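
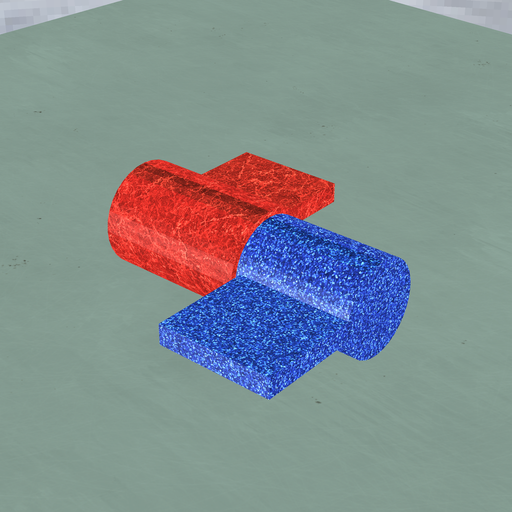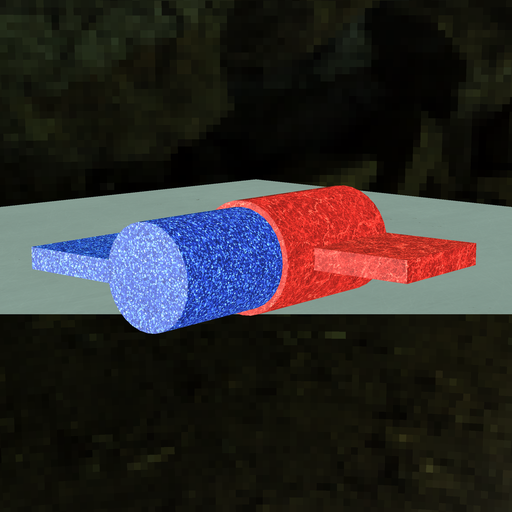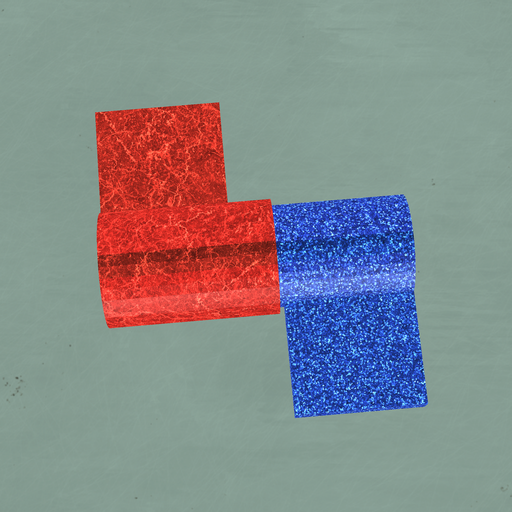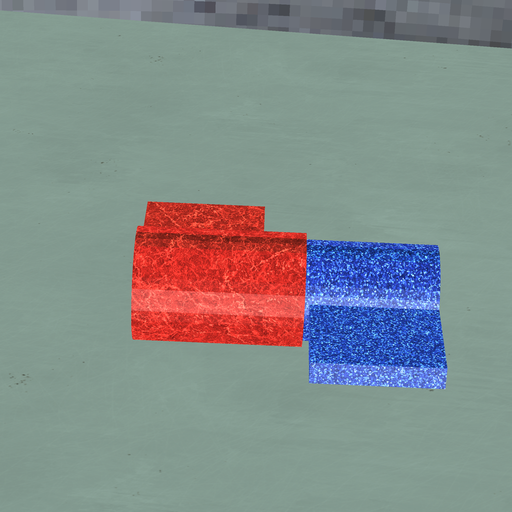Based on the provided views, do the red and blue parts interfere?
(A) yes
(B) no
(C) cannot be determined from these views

(A) yes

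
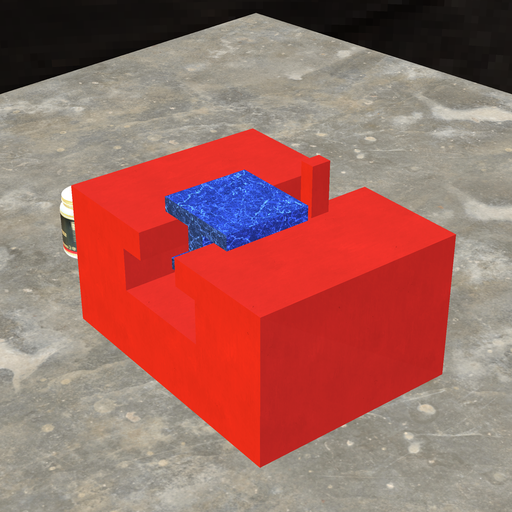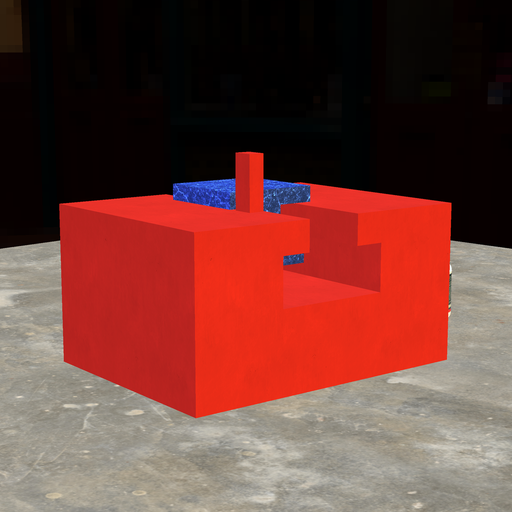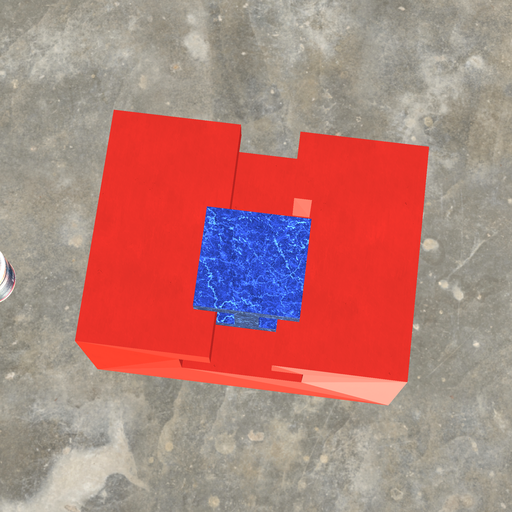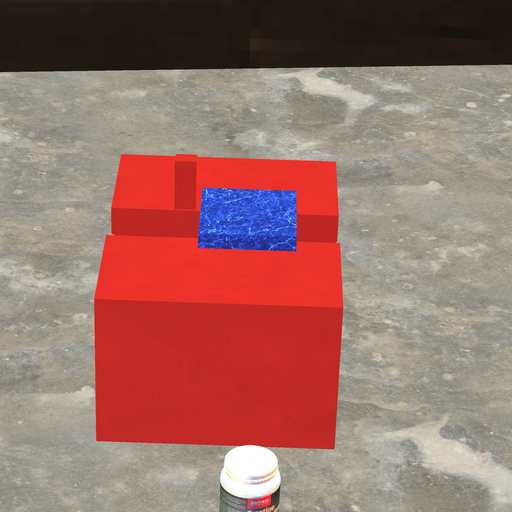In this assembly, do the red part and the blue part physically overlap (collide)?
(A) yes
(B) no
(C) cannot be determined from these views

(B) no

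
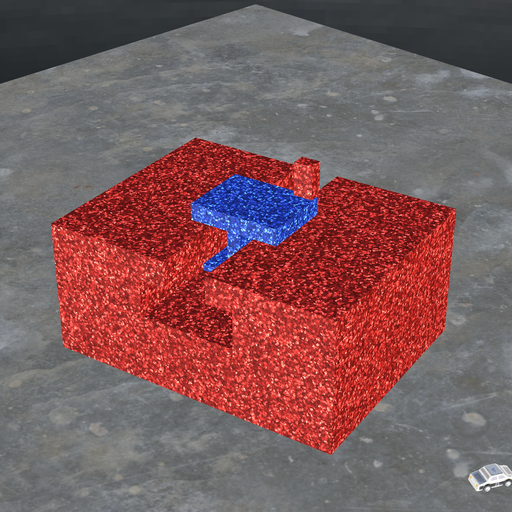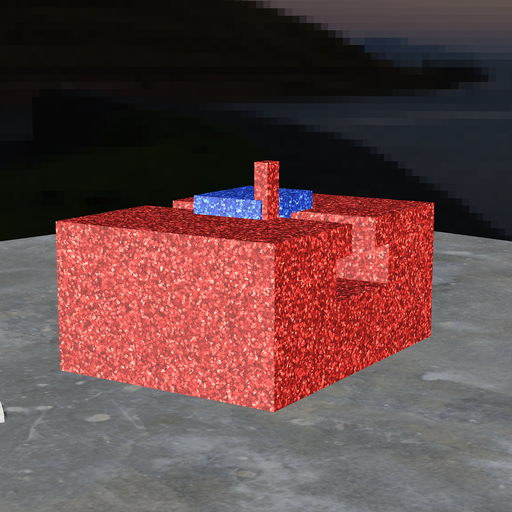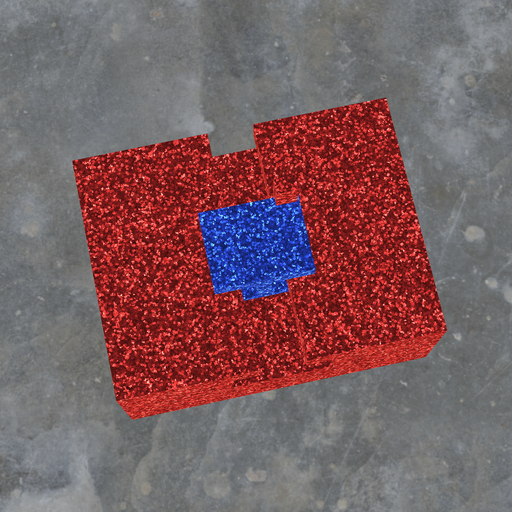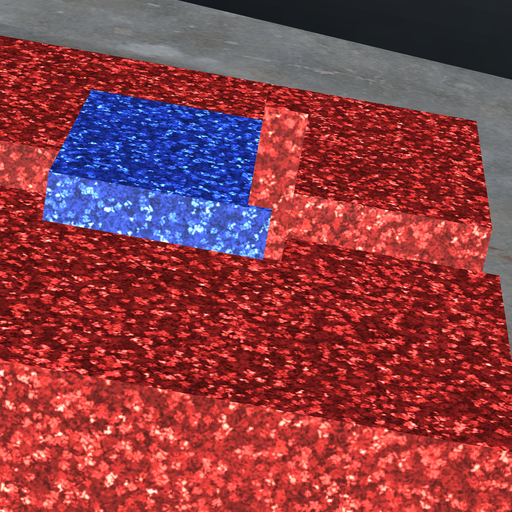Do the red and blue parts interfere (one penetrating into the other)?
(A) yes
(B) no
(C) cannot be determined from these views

(A) yes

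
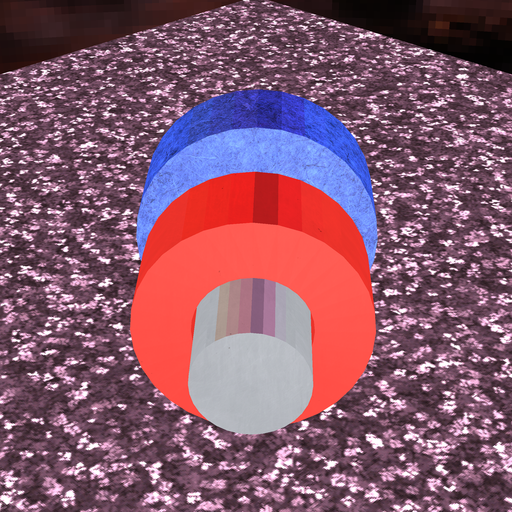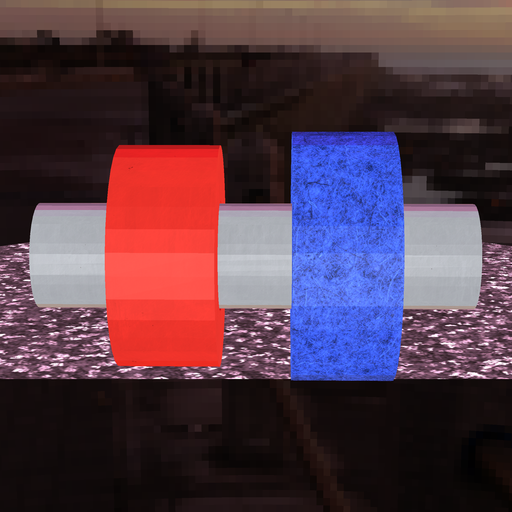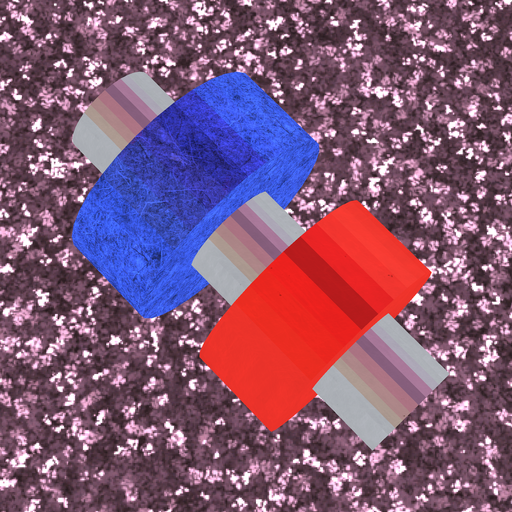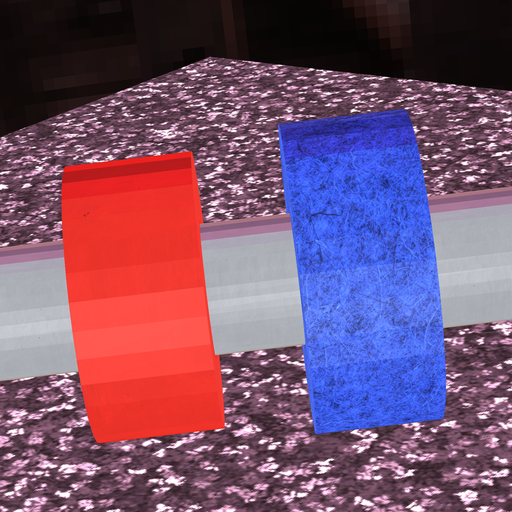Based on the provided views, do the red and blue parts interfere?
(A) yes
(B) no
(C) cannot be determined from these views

(B) no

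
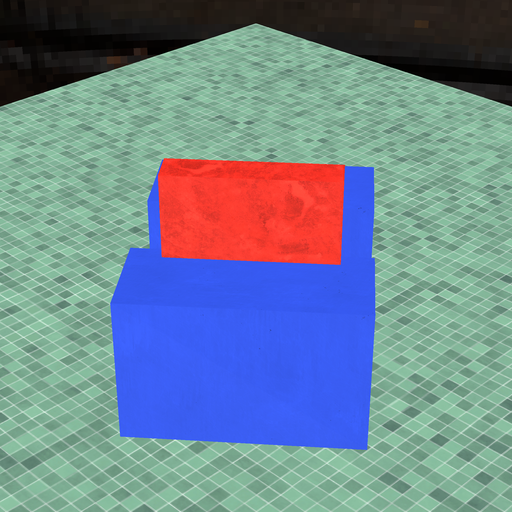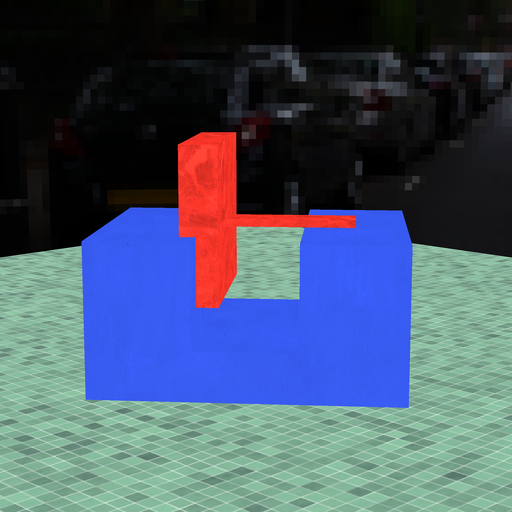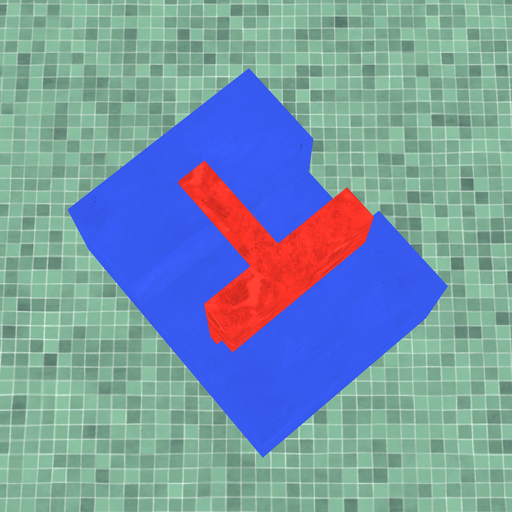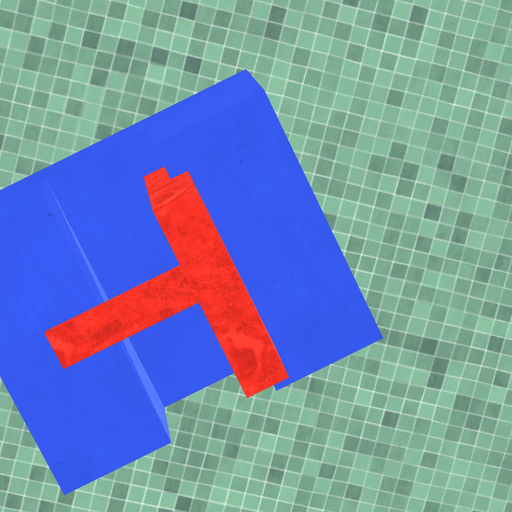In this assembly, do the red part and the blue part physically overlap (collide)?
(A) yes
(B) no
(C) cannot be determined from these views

(A) yes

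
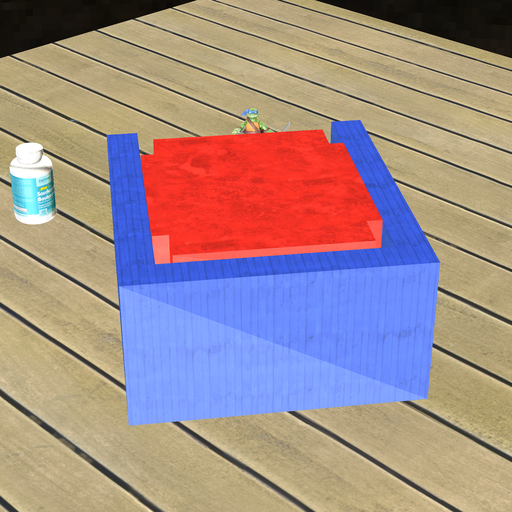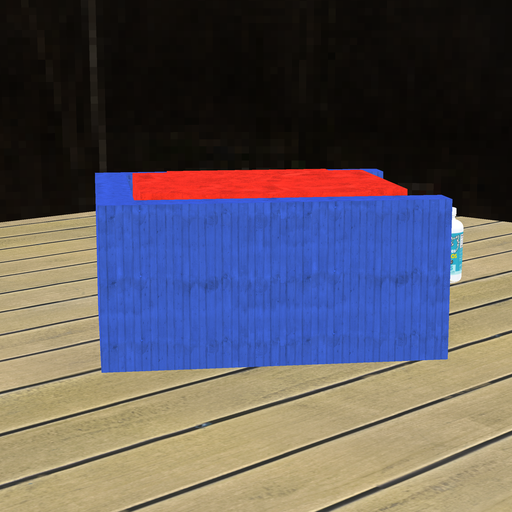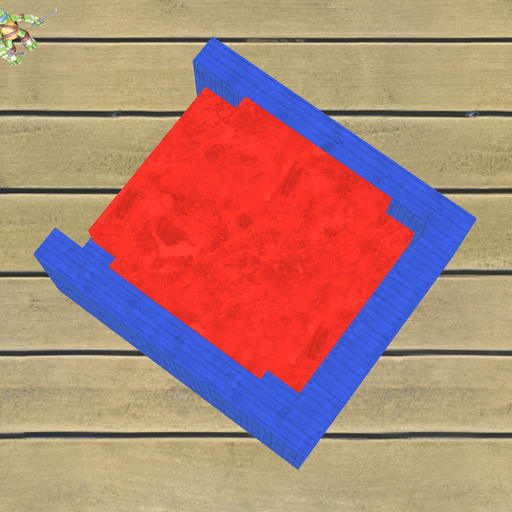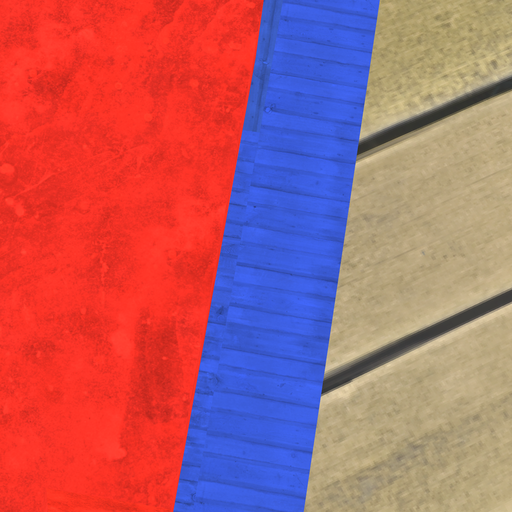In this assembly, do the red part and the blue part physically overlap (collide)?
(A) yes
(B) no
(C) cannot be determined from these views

(B) no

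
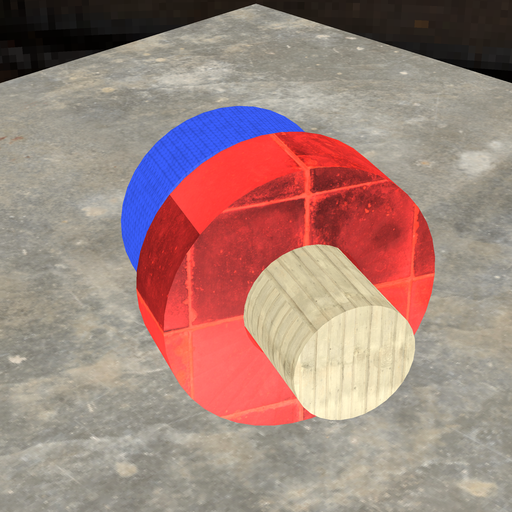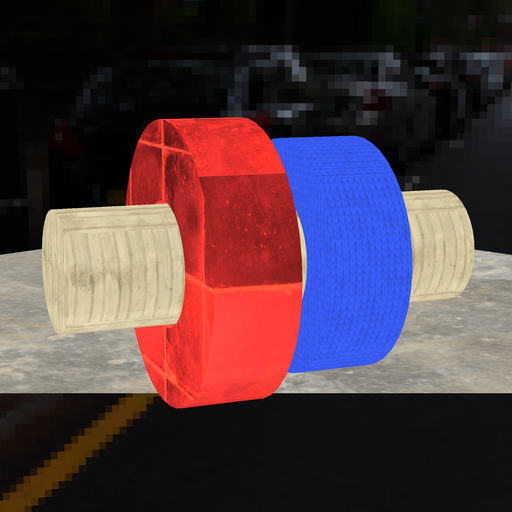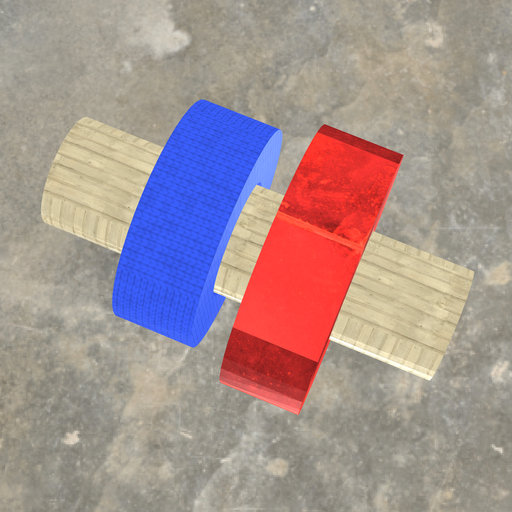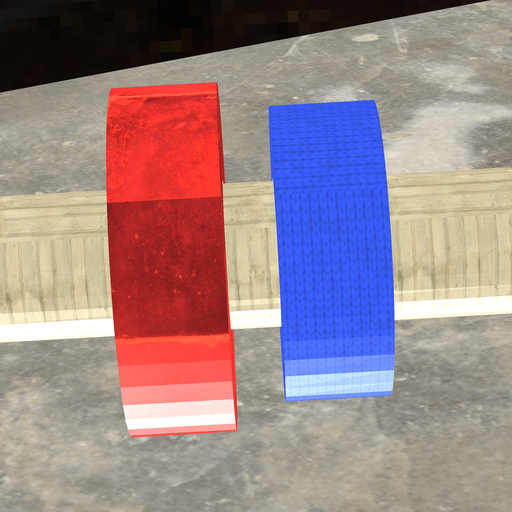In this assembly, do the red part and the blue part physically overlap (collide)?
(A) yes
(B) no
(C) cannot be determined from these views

(B) no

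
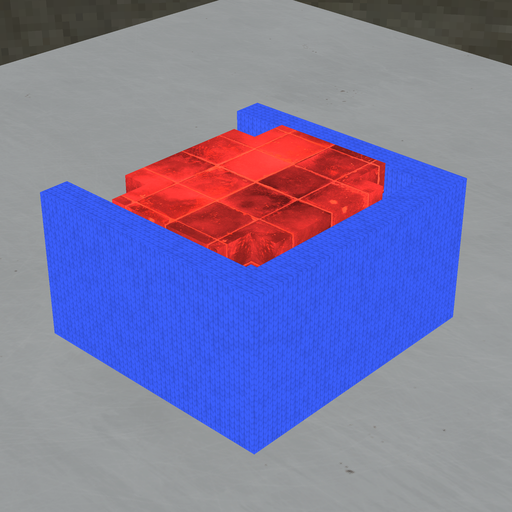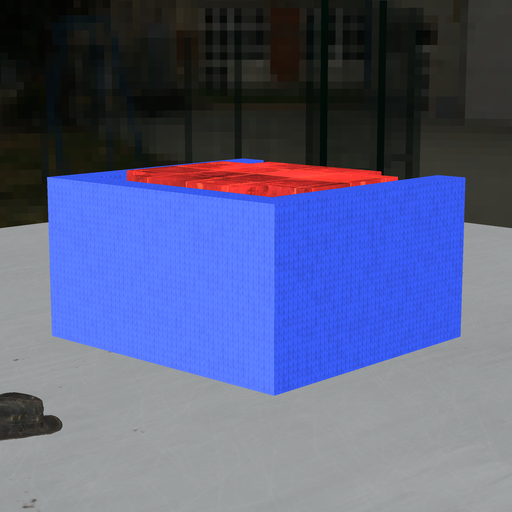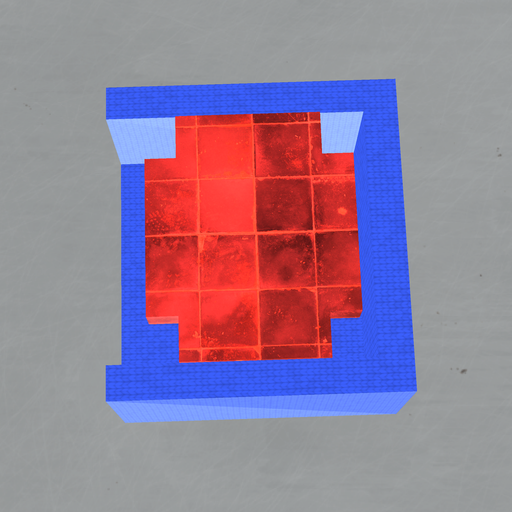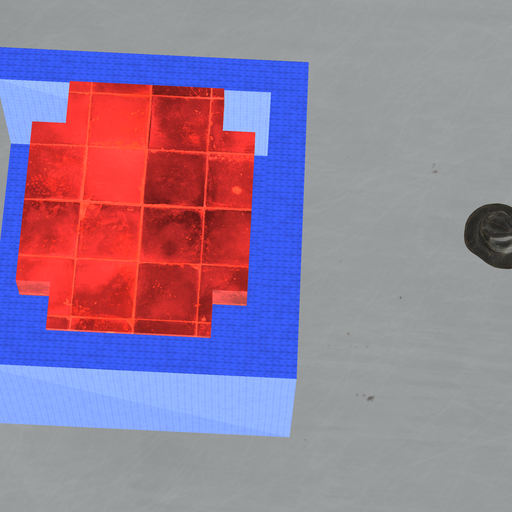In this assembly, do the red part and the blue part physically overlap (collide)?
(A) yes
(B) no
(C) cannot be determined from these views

(B) no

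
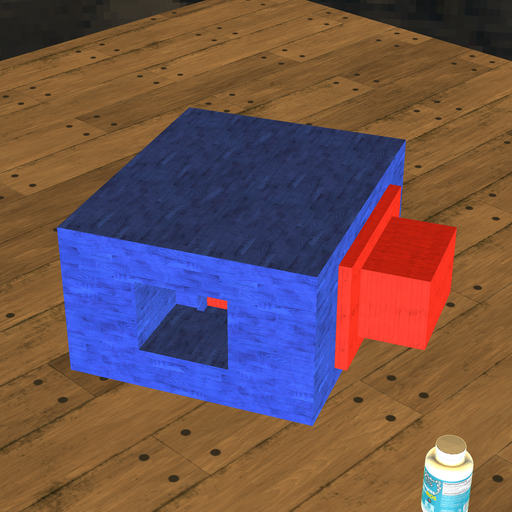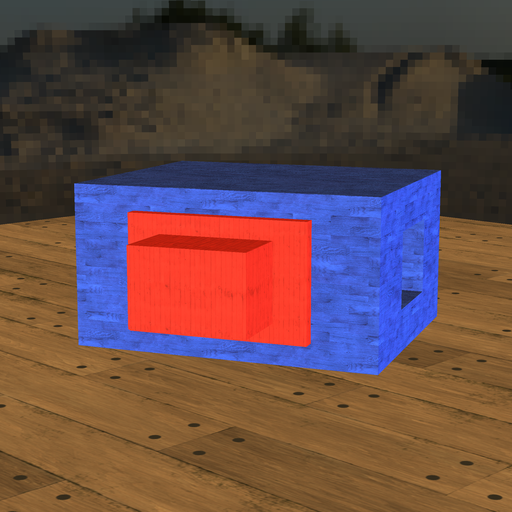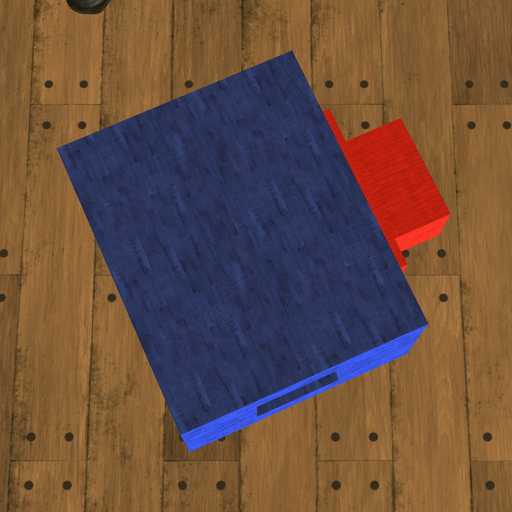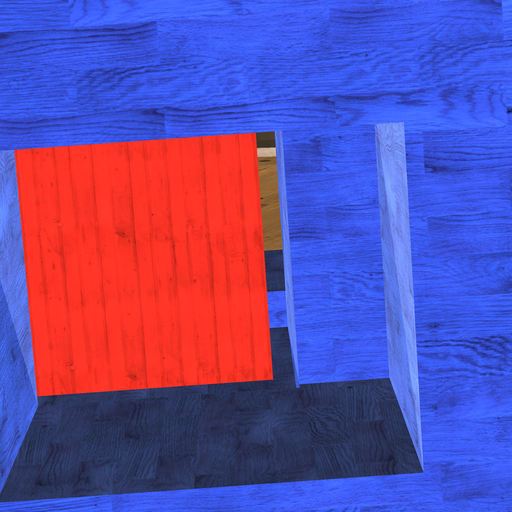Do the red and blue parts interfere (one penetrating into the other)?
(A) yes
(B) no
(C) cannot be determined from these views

(B) no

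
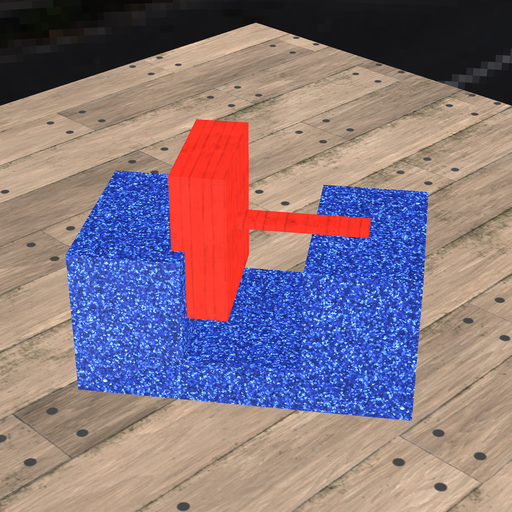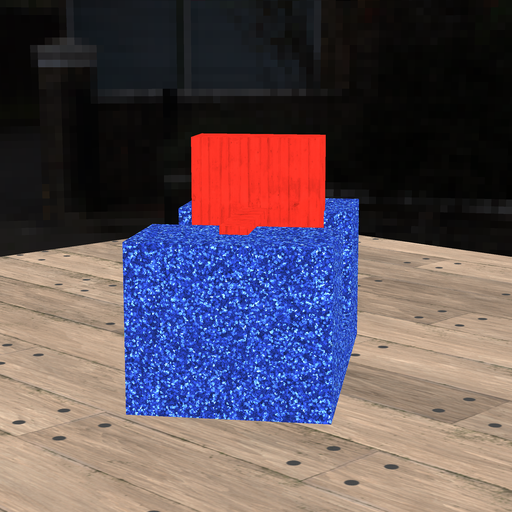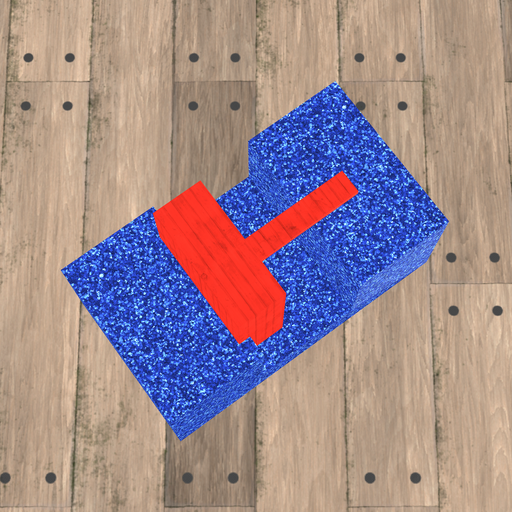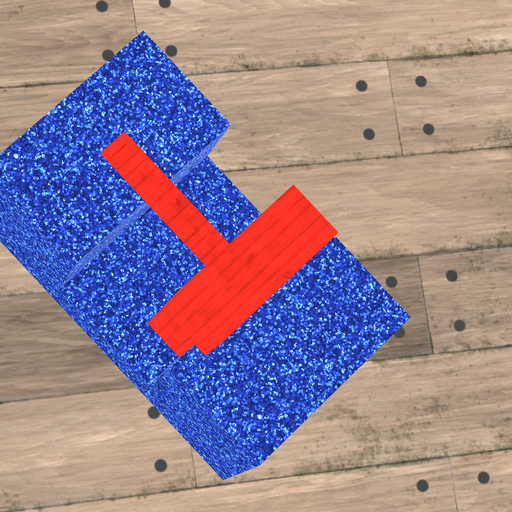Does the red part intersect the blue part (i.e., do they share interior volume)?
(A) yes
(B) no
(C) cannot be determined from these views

(A) yes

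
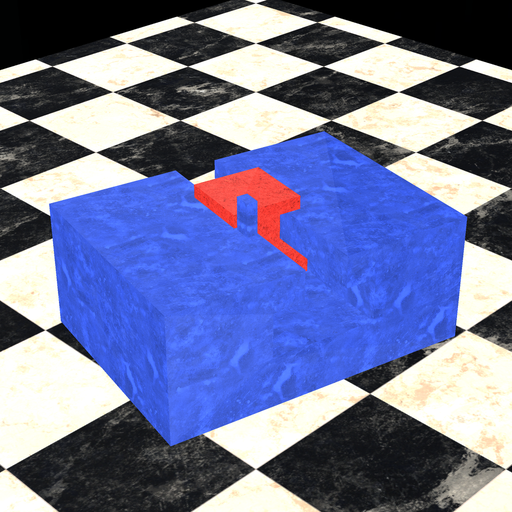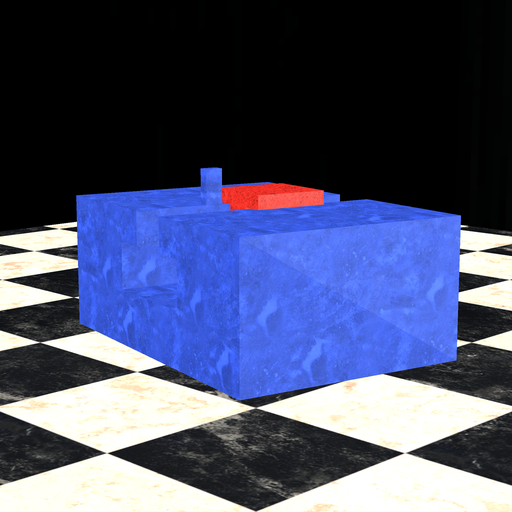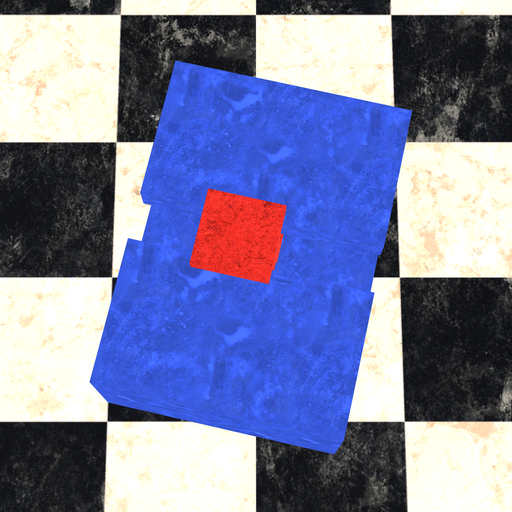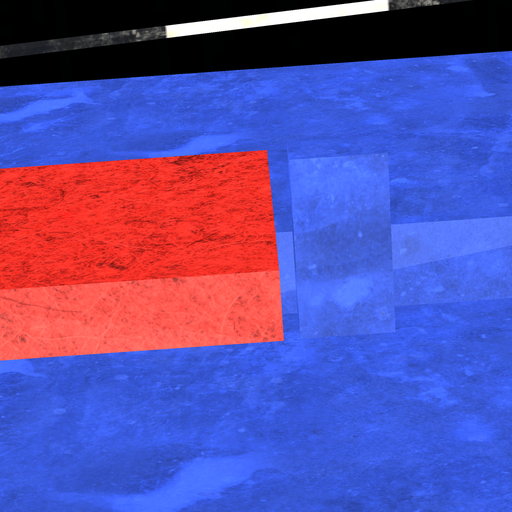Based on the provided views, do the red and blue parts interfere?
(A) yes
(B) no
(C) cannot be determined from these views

(B) no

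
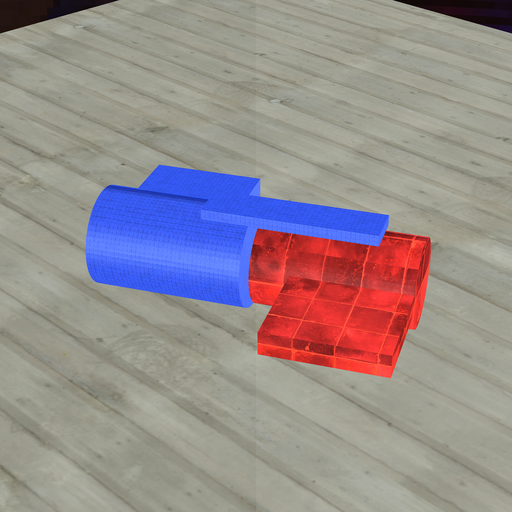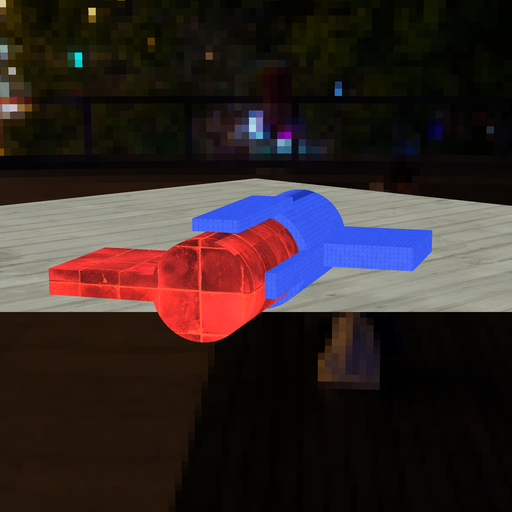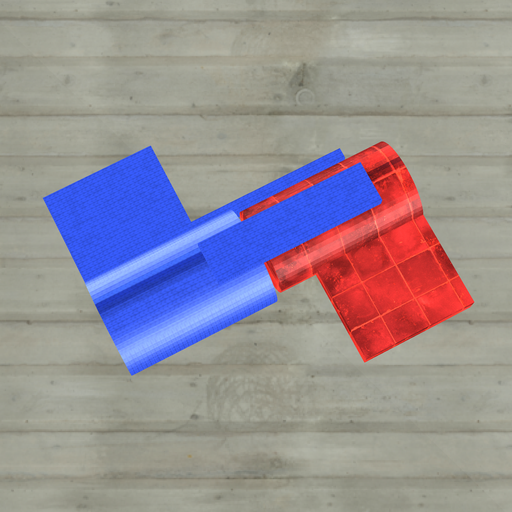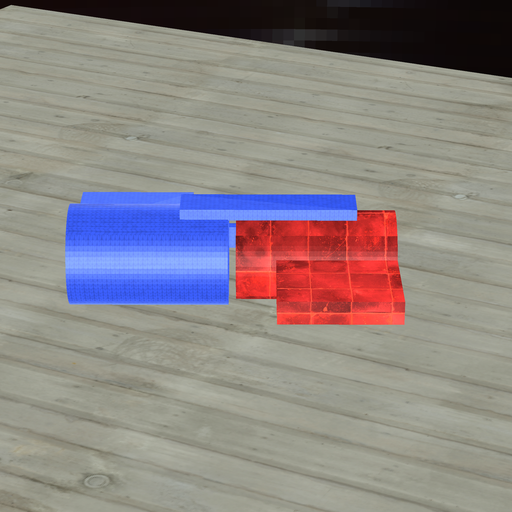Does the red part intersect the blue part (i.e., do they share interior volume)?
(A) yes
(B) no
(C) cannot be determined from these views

(B) no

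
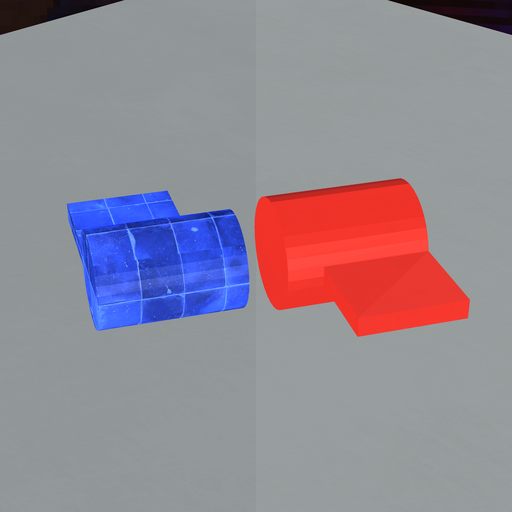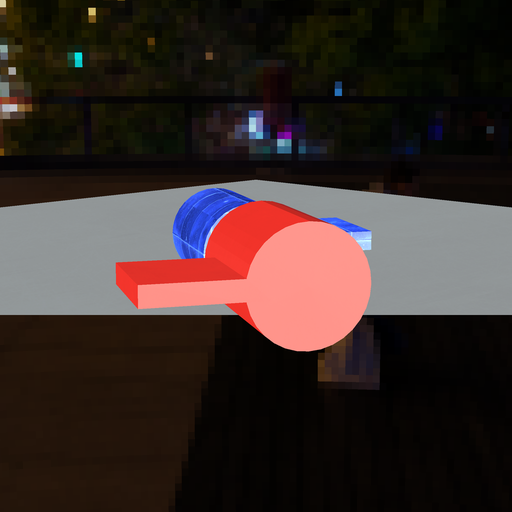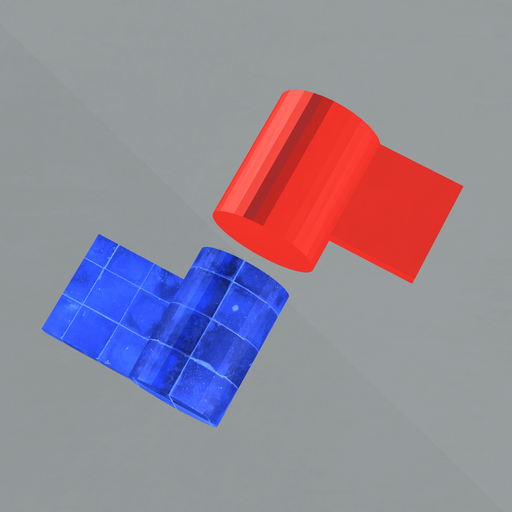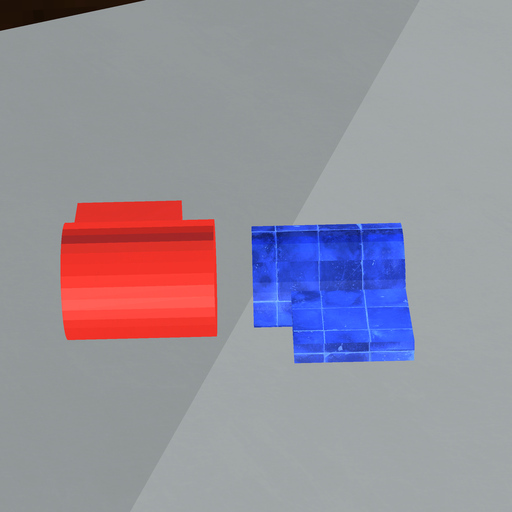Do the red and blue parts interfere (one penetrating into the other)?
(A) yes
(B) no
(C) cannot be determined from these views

(B) no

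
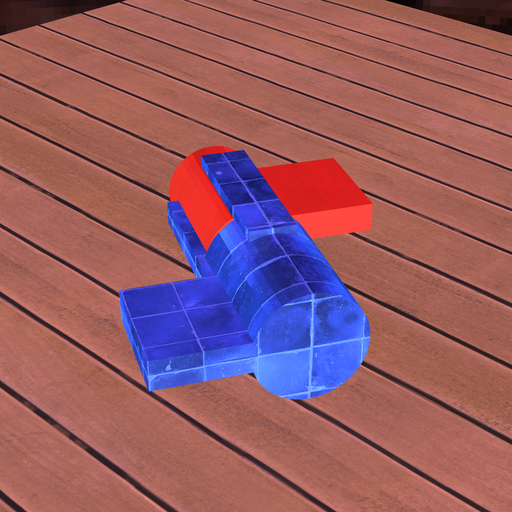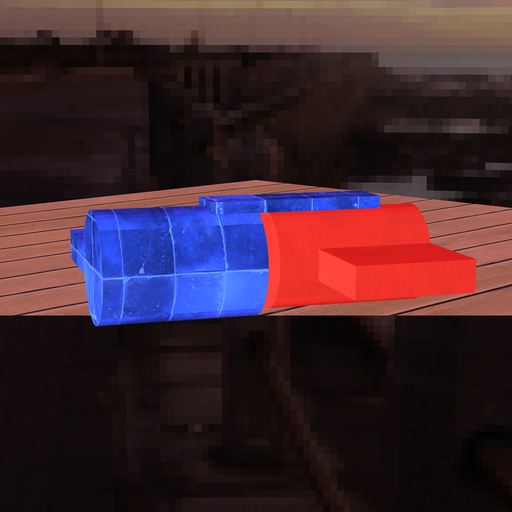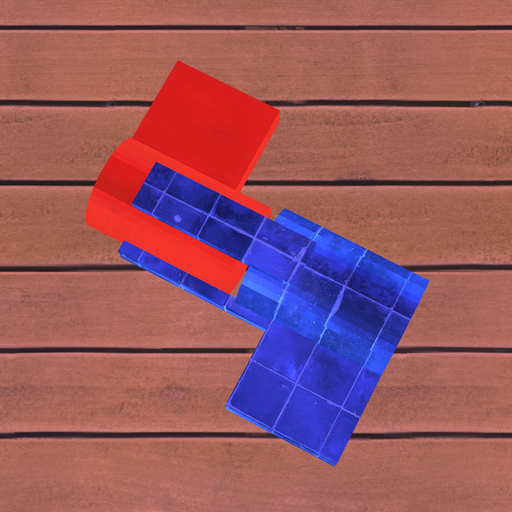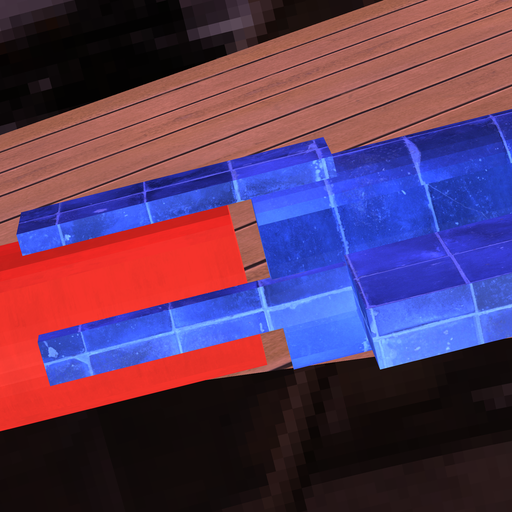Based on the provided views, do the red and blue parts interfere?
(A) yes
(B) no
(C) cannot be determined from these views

(B) no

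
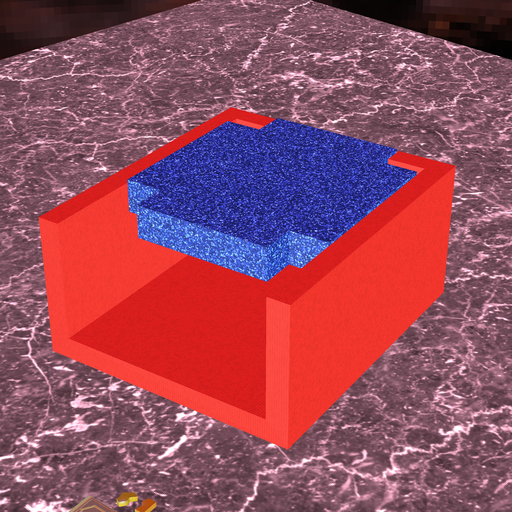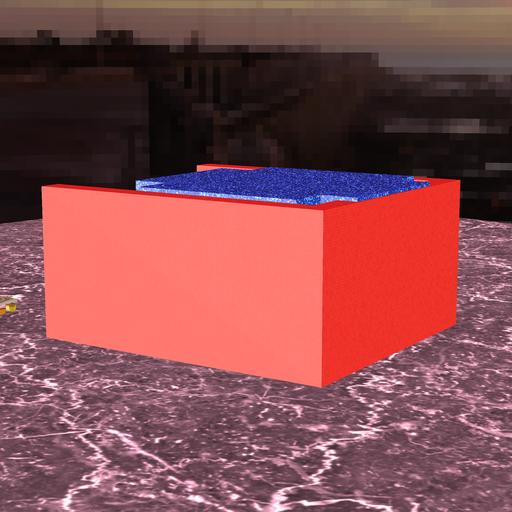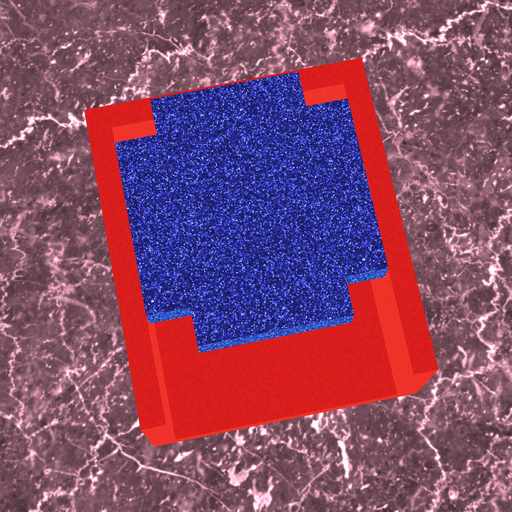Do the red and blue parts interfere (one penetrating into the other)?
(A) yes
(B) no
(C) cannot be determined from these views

(A) yes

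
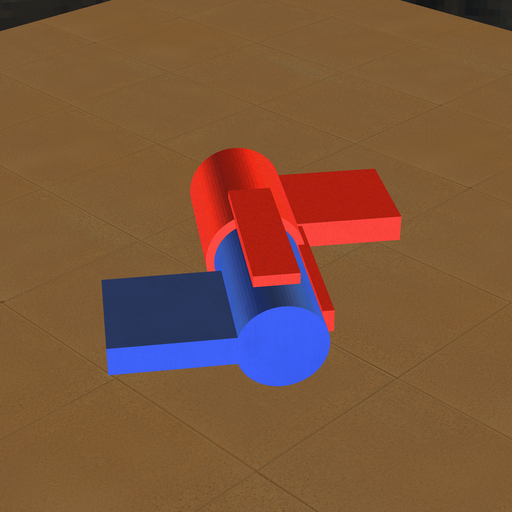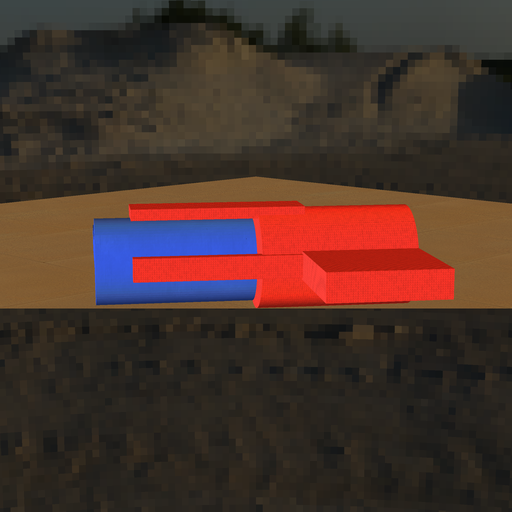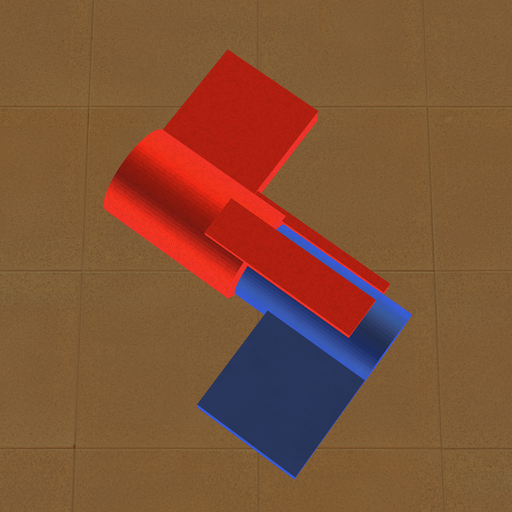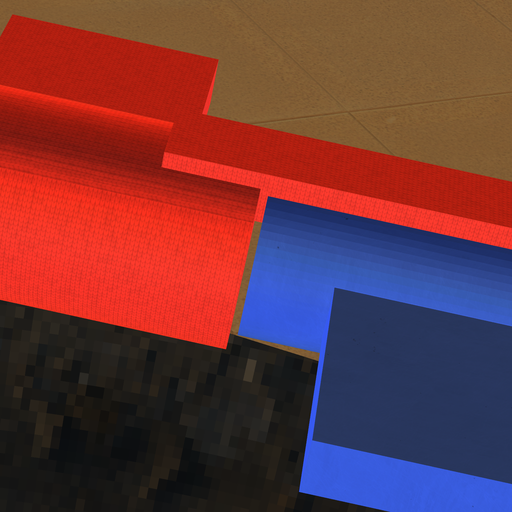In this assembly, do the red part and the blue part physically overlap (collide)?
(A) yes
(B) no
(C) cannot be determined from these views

(B) no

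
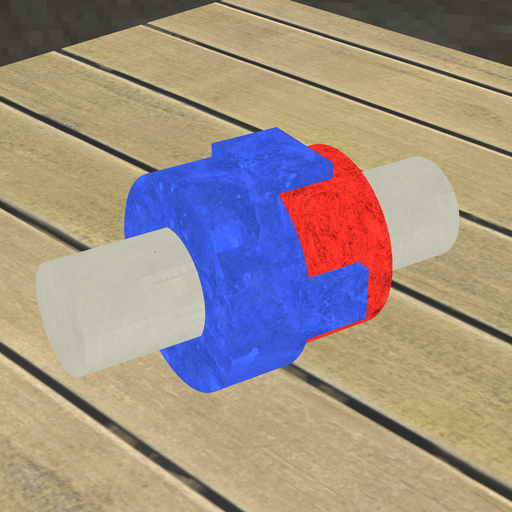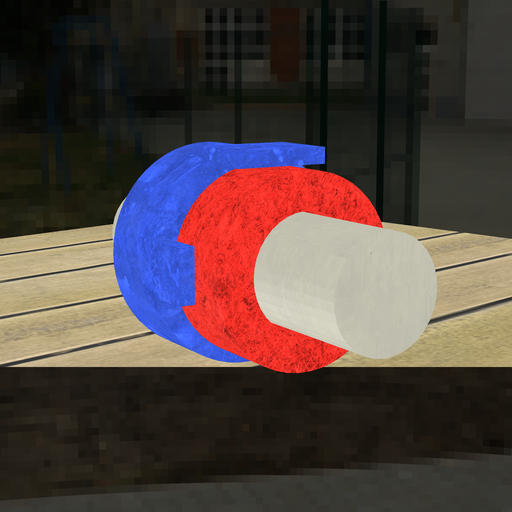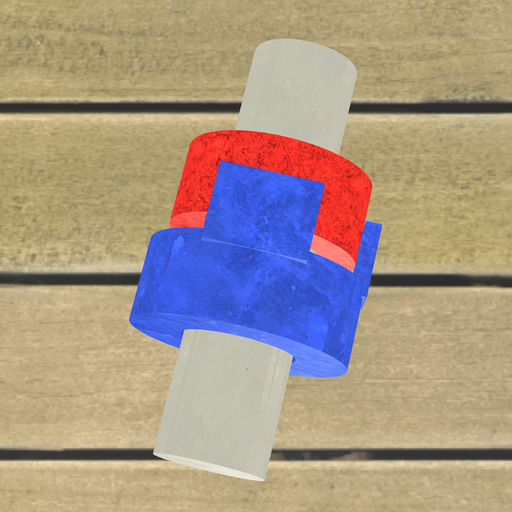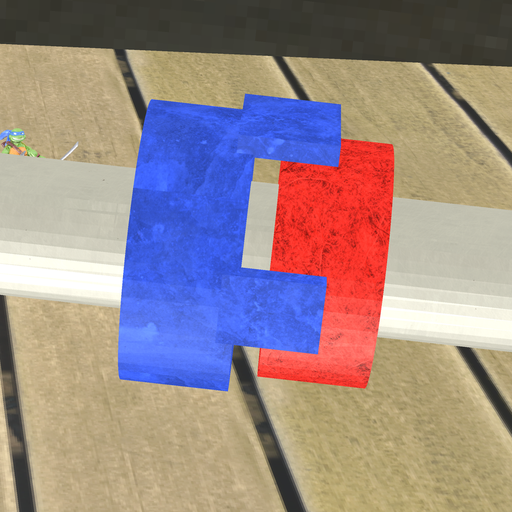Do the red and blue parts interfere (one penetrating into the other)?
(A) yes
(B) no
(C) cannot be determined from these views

(B) no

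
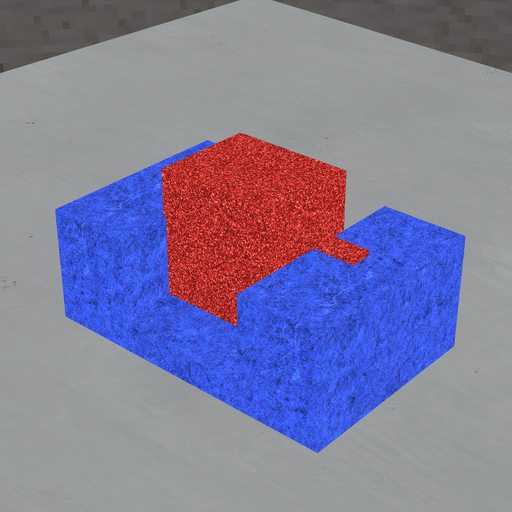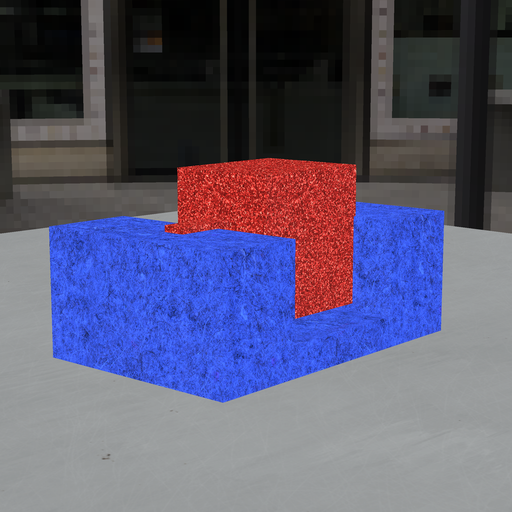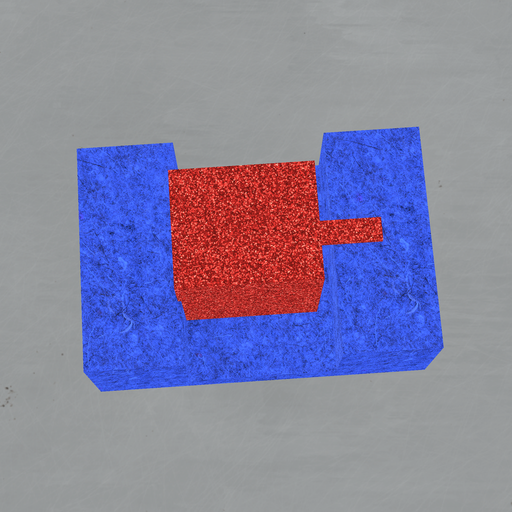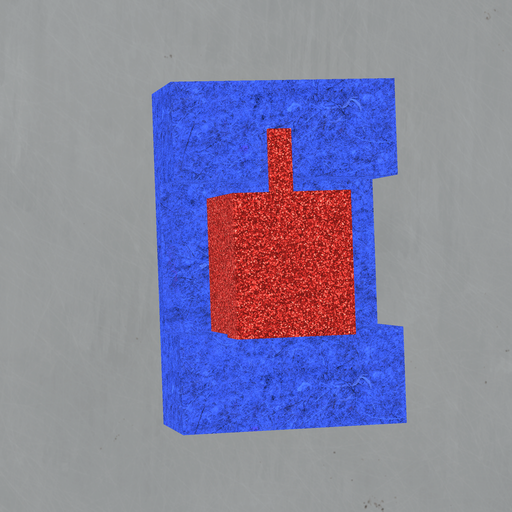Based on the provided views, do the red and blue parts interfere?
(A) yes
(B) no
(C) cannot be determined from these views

(A) yes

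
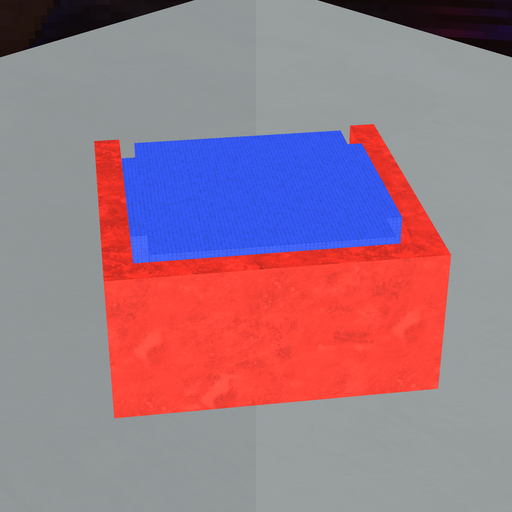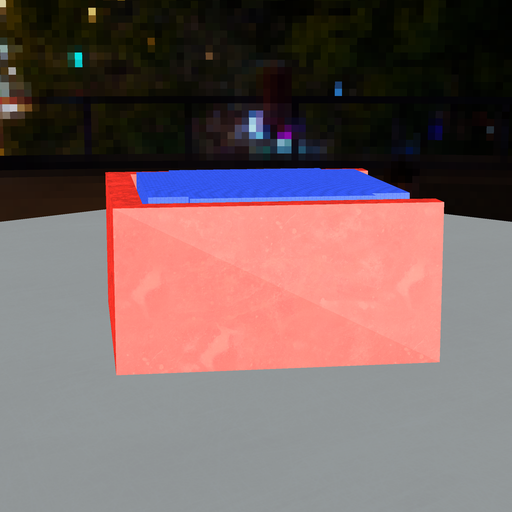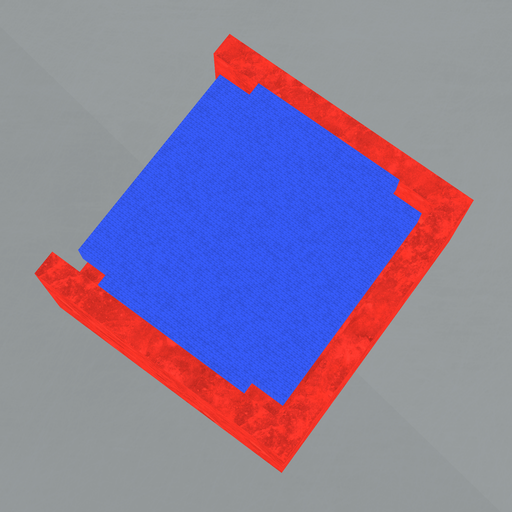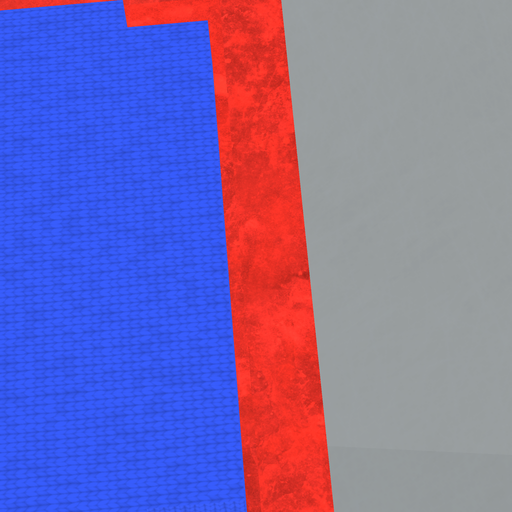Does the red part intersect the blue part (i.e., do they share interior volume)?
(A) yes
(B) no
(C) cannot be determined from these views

(B) no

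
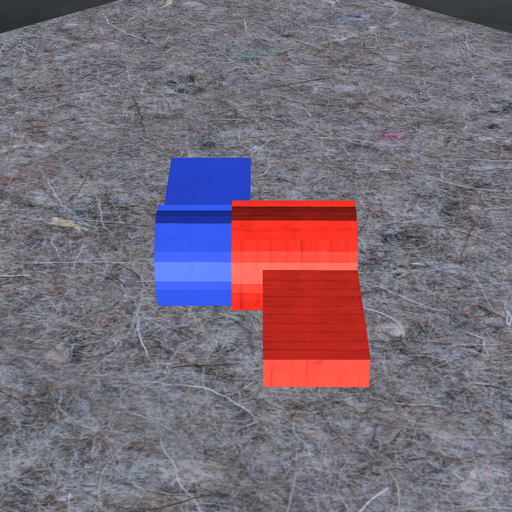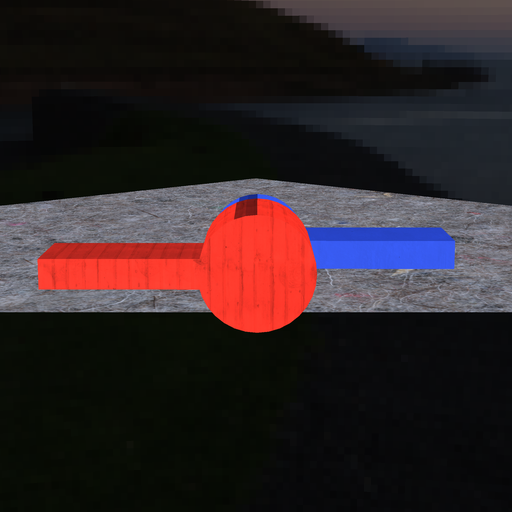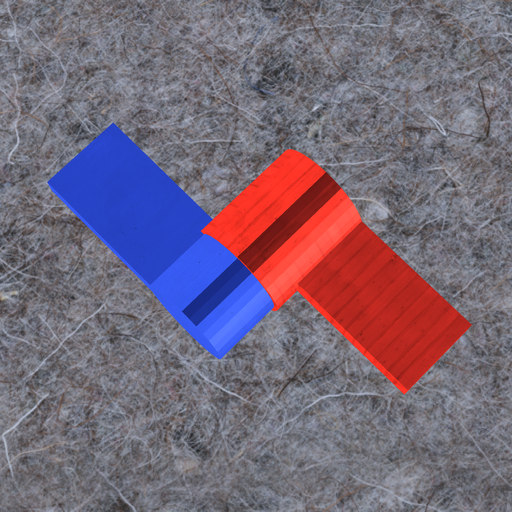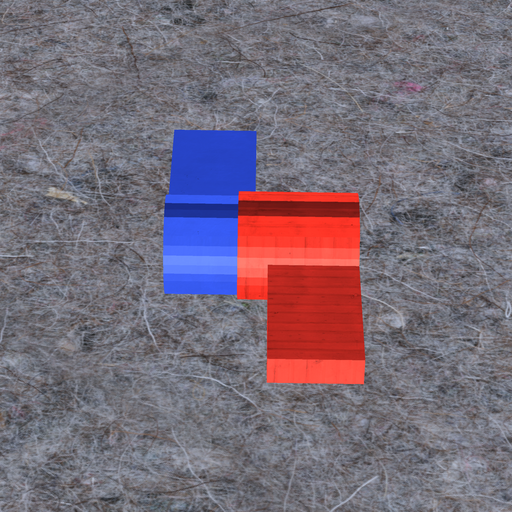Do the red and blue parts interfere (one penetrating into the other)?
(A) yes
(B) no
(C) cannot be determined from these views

(A) yes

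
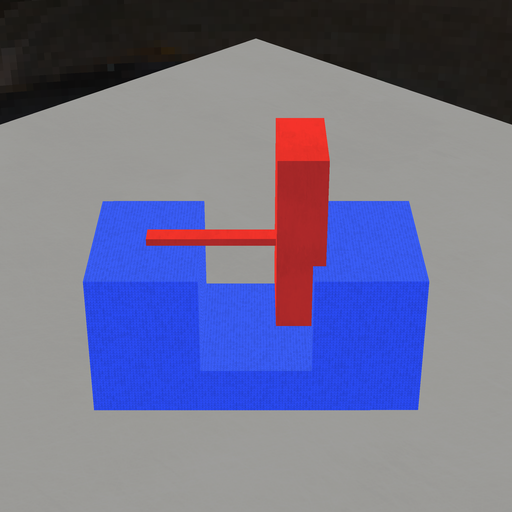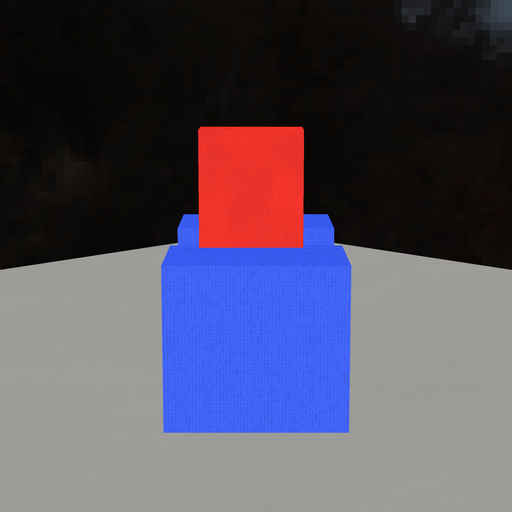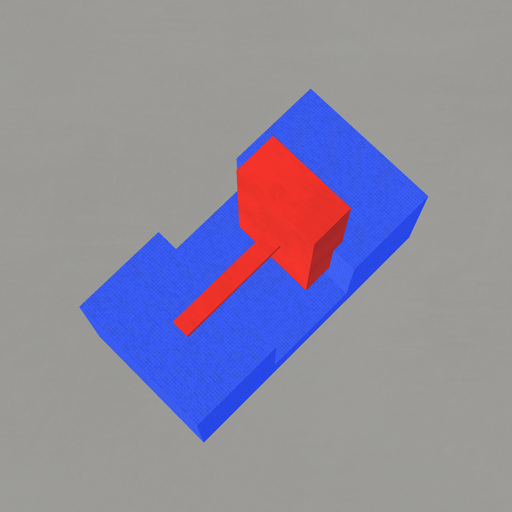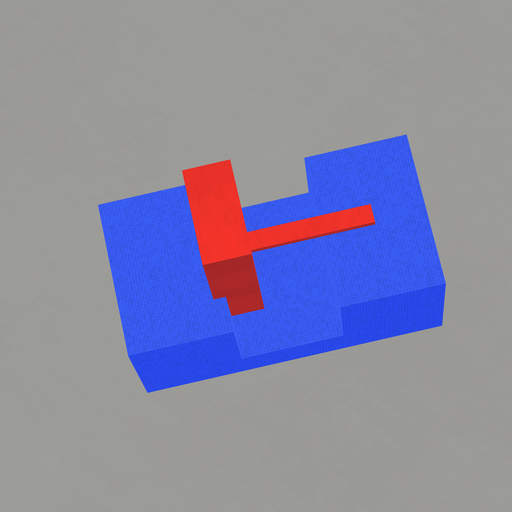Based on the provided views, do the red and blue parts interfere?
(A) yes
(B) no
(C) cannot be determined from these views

(A) yes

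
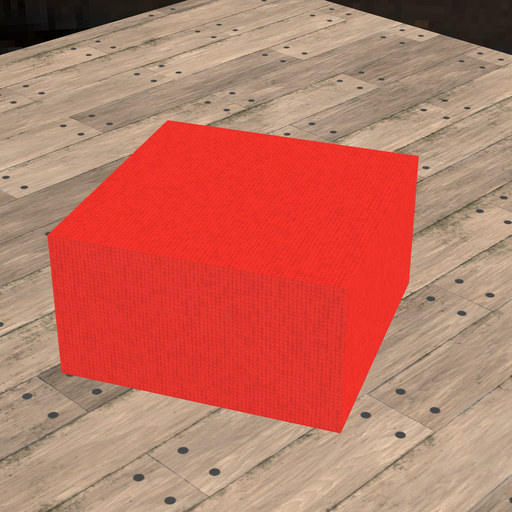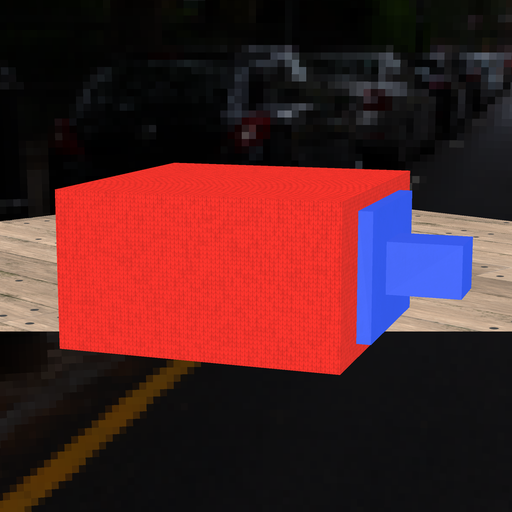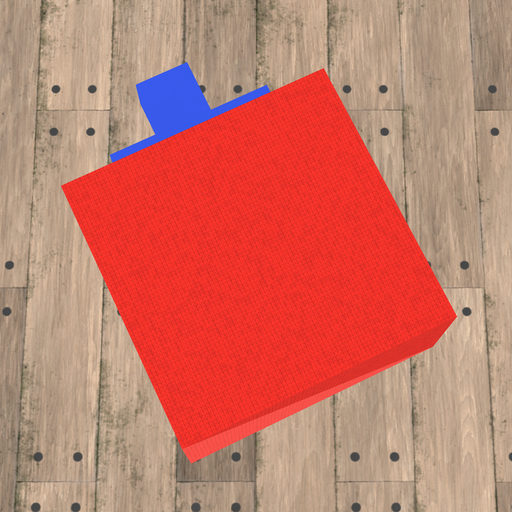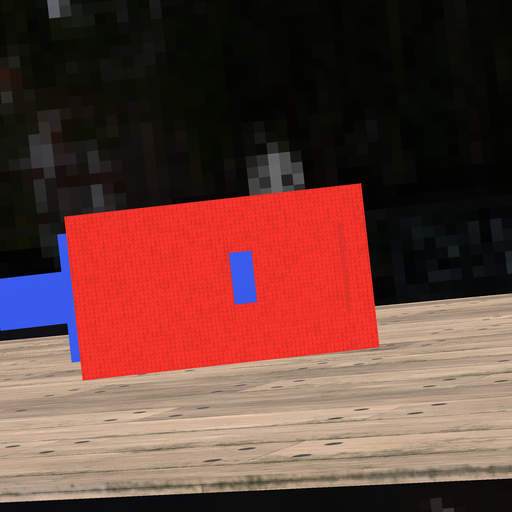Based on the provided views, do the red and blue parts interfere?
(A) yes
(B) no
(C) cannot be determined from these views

(B) no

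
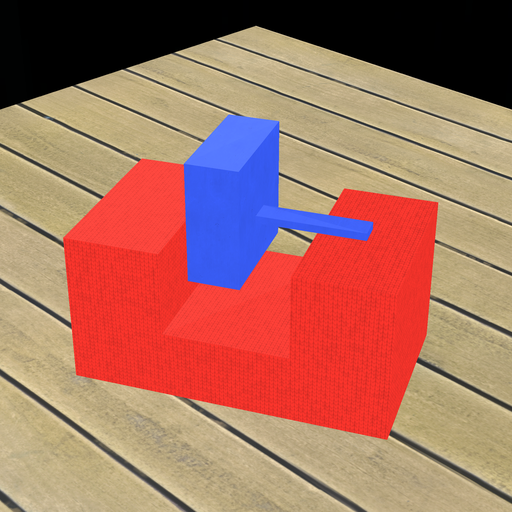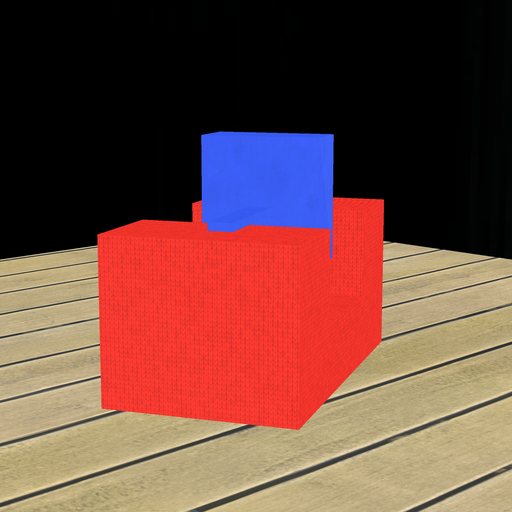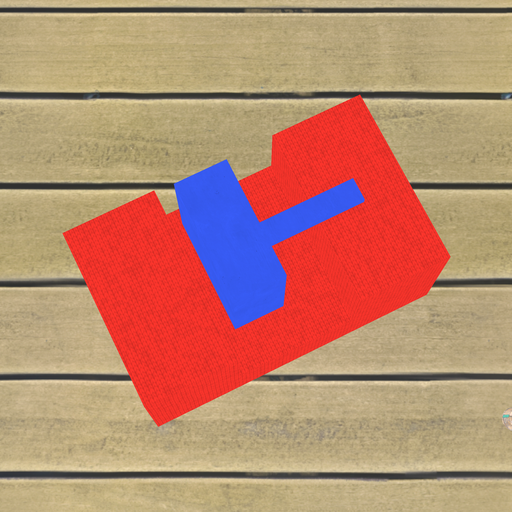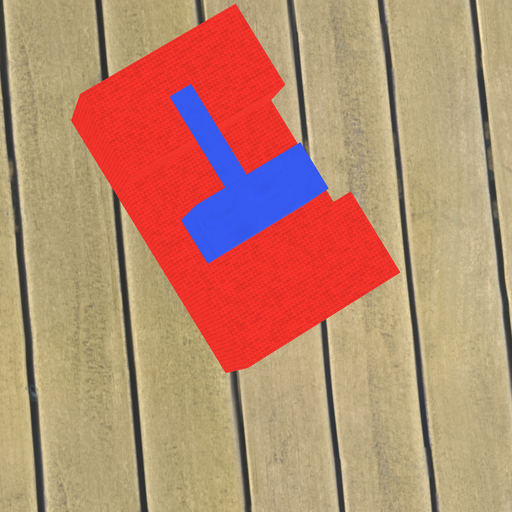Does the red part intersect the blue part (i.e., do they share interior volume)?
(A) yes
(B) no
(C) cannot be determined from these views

(B) no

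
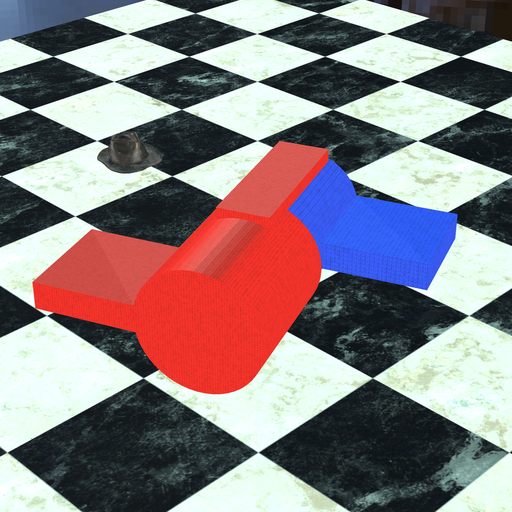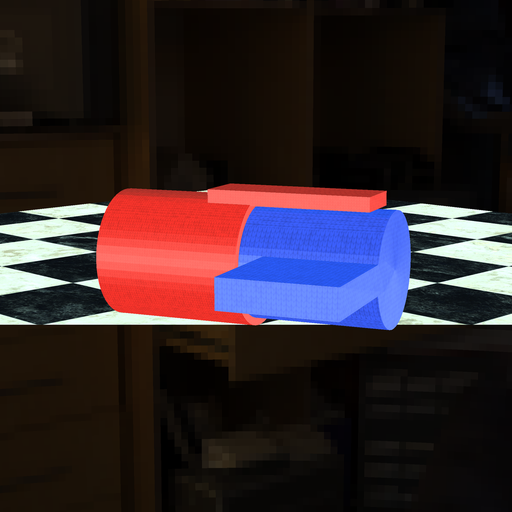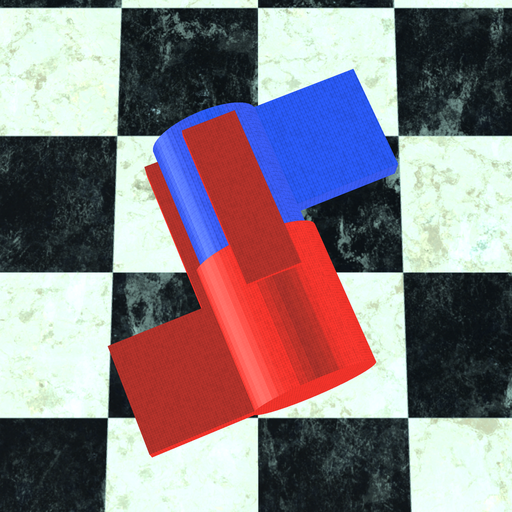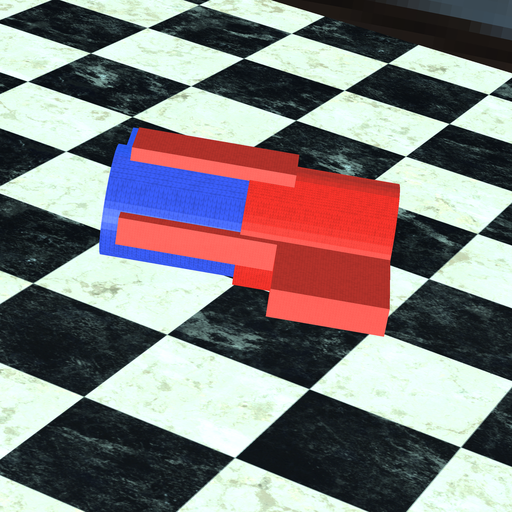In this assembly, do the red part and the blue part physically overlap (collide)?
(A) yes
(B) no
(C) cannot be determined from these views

(A) yes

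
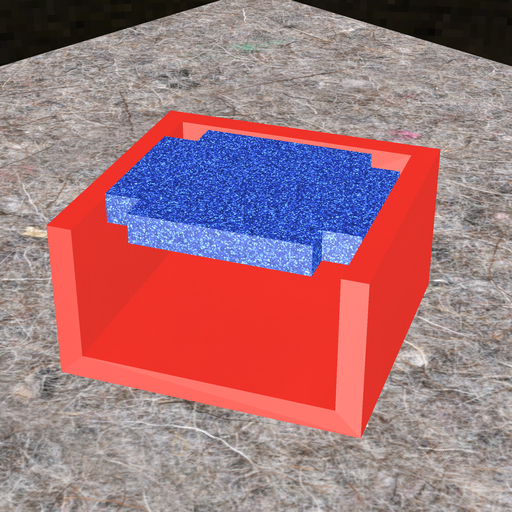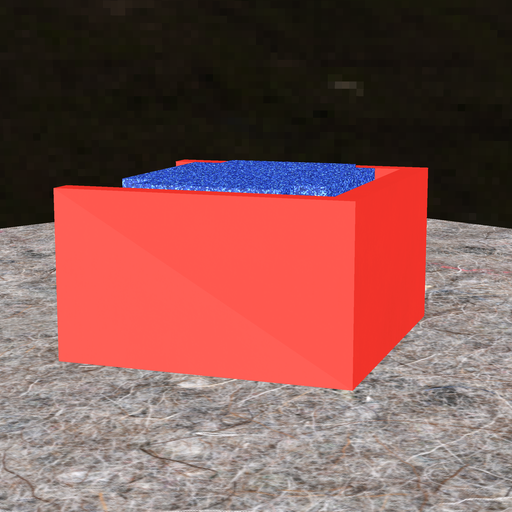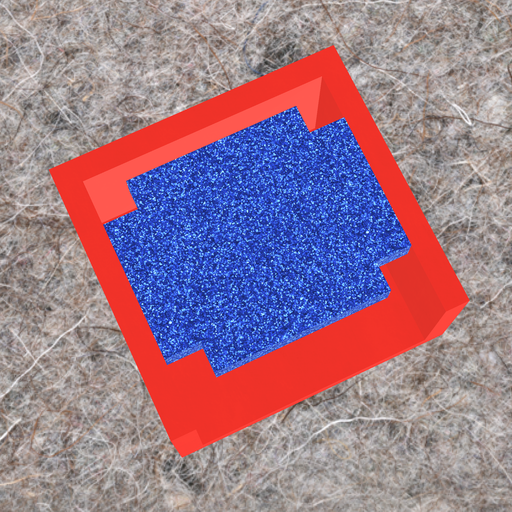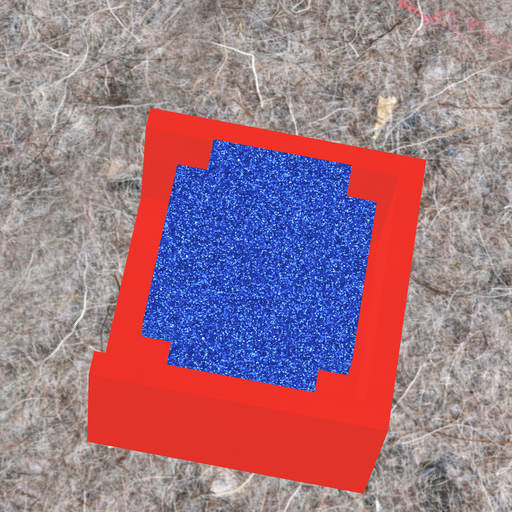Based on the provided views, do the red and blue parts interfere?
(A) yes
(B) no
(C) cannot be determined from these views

(B) no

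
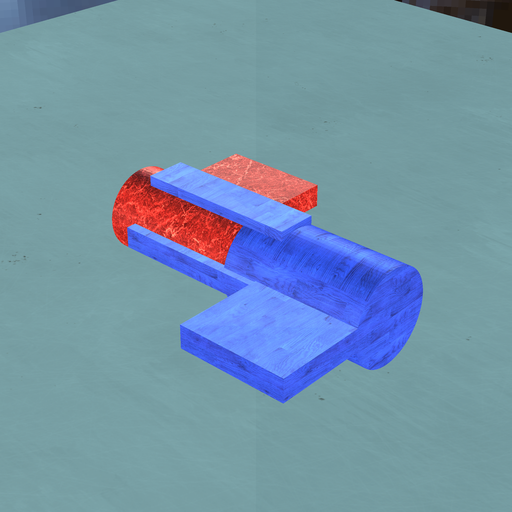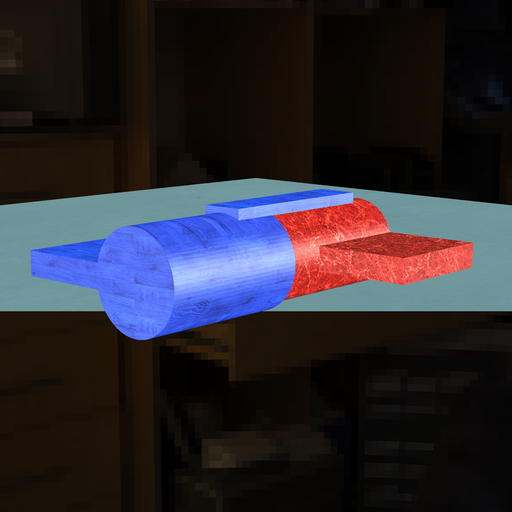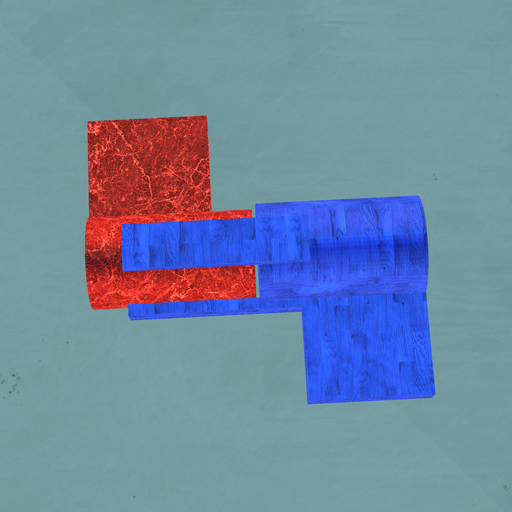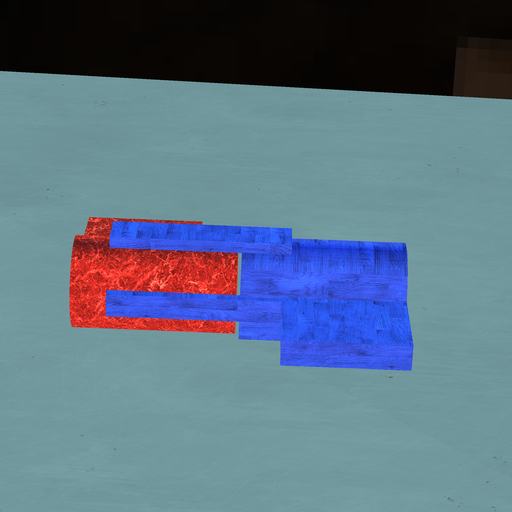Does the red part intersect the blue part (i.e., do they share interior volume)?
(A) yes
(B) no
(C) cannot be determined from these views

(B) no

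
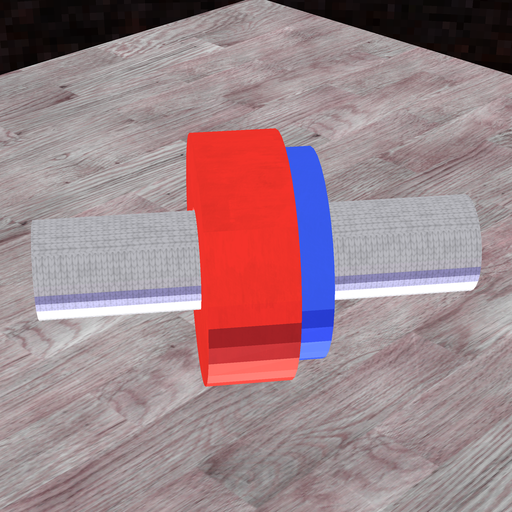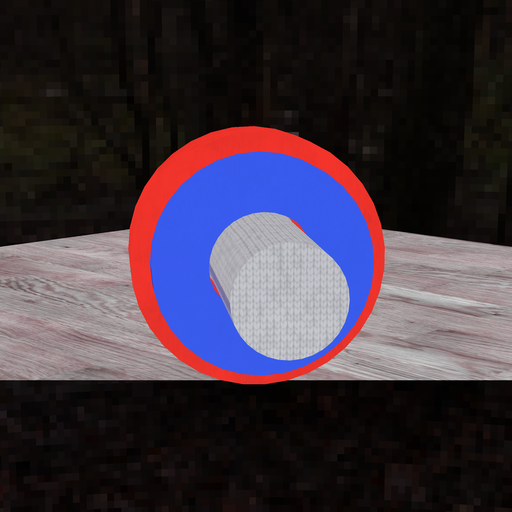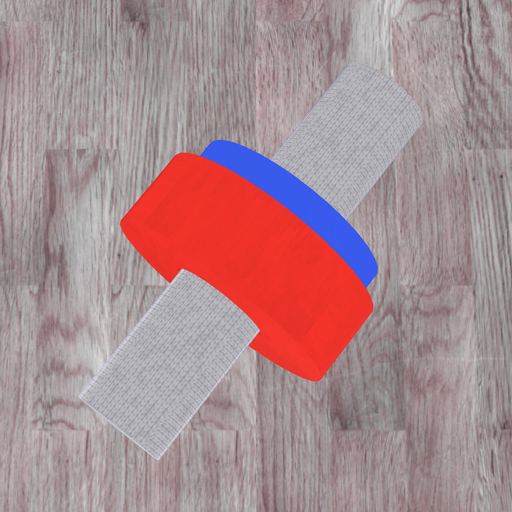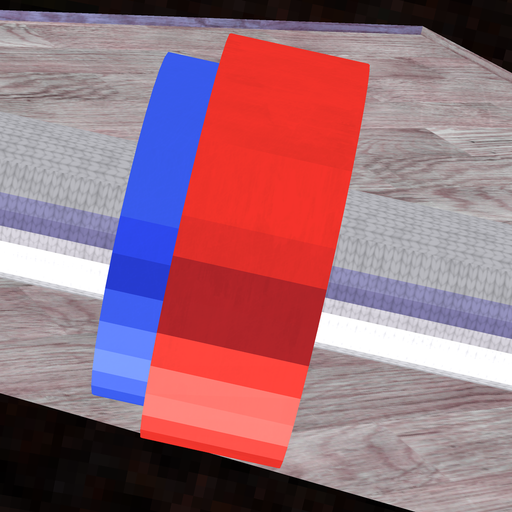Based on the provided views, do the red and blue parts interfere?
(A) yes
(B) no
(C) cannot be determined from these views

(A) yes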